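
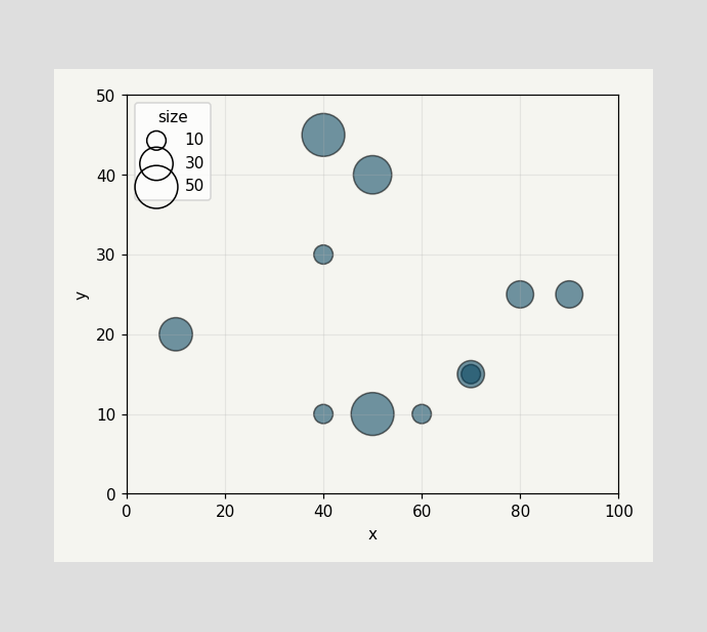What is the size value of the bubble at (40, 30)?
Matching the bubble at (40, 30) against the size legend gives 10.

10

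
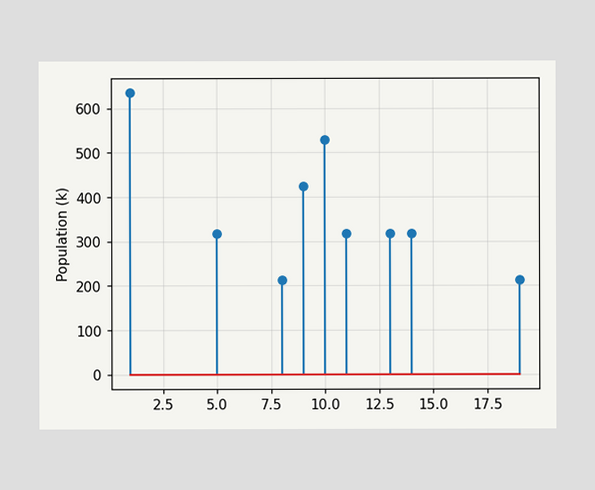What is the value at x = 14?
The stem at x=14 reaches 318k.

318k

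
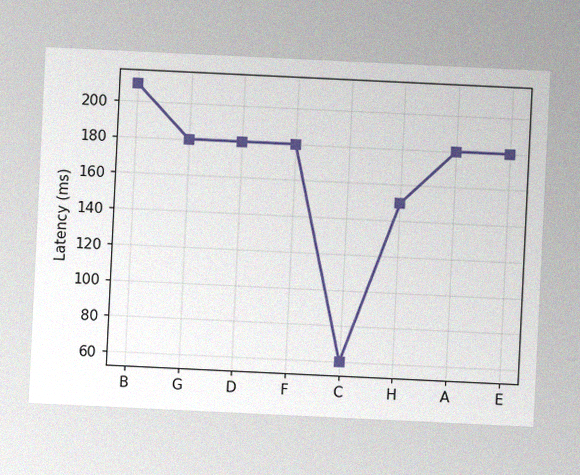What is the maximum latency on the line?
The chart is tilted about 3° clockwise, with some photo noise. The highest point is at B, and reading across to the y-axis gives 210ms.

210ms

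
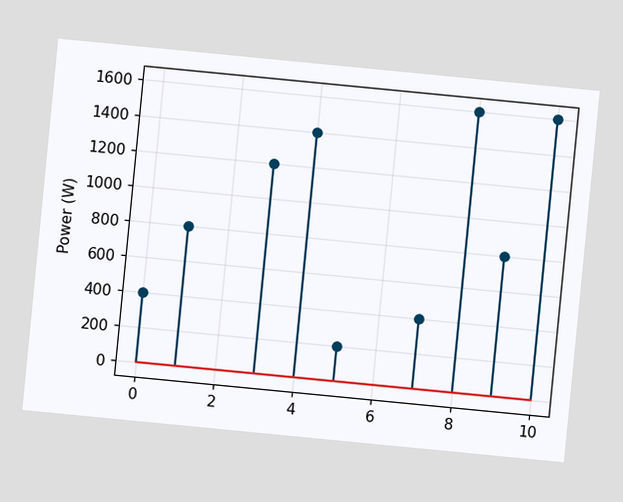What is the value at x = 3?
The chart is tilted about 6° clockwise. The stem at x=3 reaches 1200W.

1200W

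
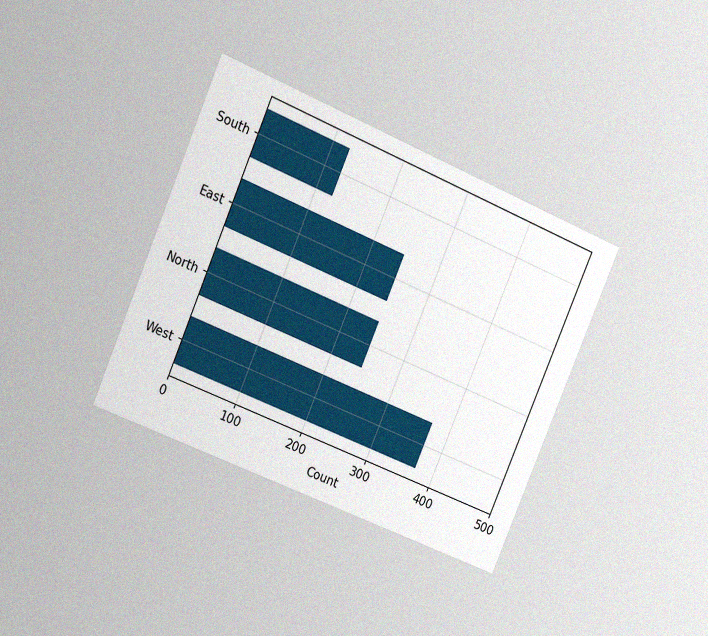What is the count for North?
The chart is tilted about 23° clockwise and viewed at a slight angle, with some photo noise. Reading along the chart's x-axis, the North bar reaches 248.

248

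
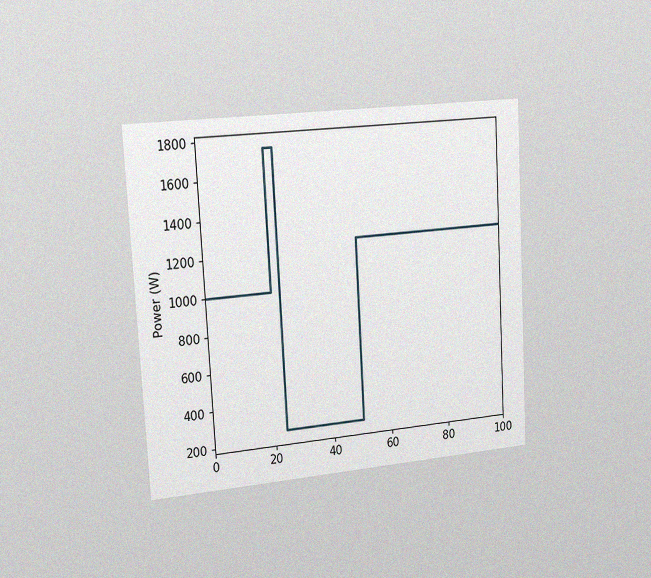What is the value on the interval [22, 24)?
1750W

The chart is tilted about 3° counter-clockwise and viewed slightly from the left, with some photo noise. On [22, 24) the step sits at 1750W.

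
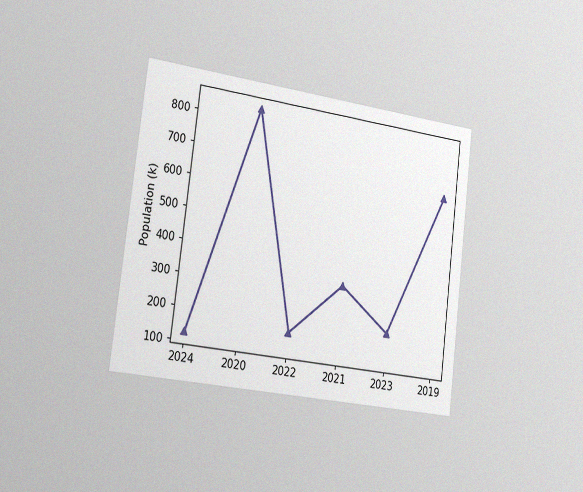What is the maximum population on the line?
840k

The chart is tilted about 7° clockwise and viewed slightly from the left, with some photo noise. The highest point is at 2020, and reading across to the y-axis gives 840k.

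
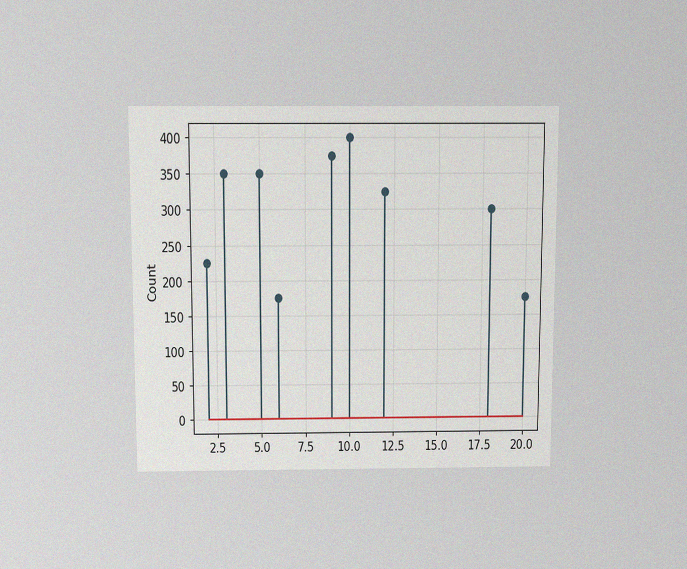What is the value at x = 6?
The chart is viewed slightly from above, with some photo noise. The stem at x=6 reaches 175.

175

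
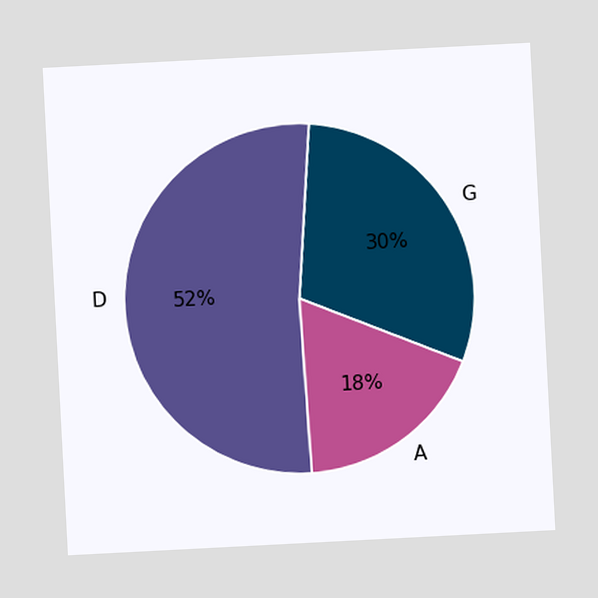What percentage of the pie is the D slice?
The chart is tilted about 3° counter-clockwise. The D slice takes up 52% of the pie.

52%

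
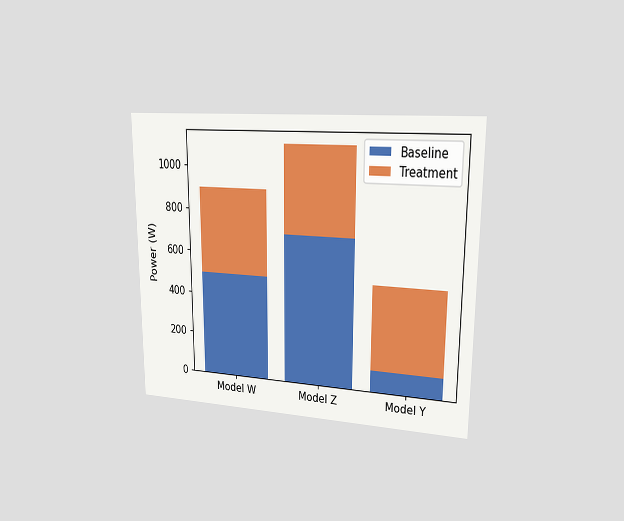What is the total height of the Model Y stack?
500W

The chart is viewed slightly from the right. The Model Y stack's top reaches 500W on the y-axis.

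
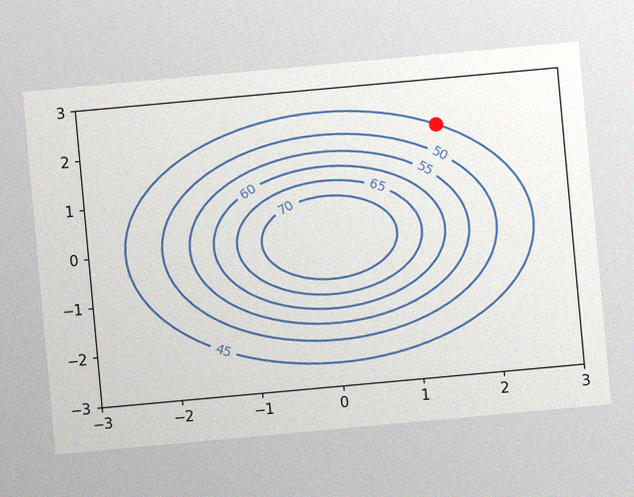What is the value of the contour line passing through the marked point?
The chart is tilted about 5° counter-clockwise, with some photo noise. The marked point sits on the contour labelled 45.

45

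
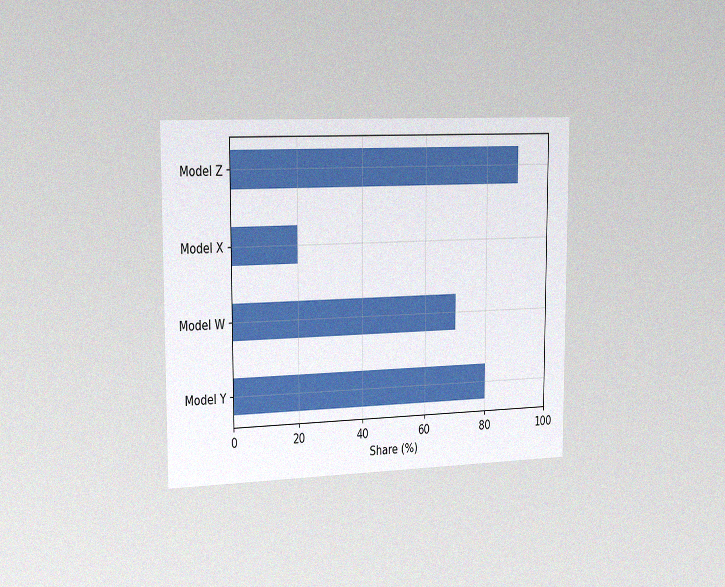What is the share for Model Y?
The chart is viewed slightly from the left, with some photo noise. Reading along the chart's x-axis, the Model Y bar reaches 80%.

80%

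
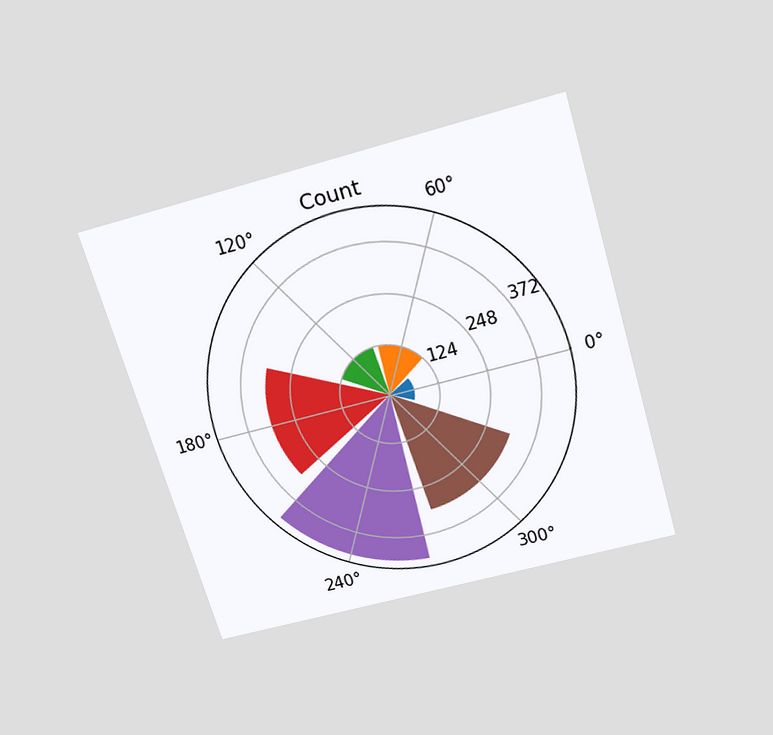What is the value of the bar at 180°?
310

The chart is tilted about 17° counter-clockwise and viewed slightly from above. The bar at 180° reaches 310 on the radial axis.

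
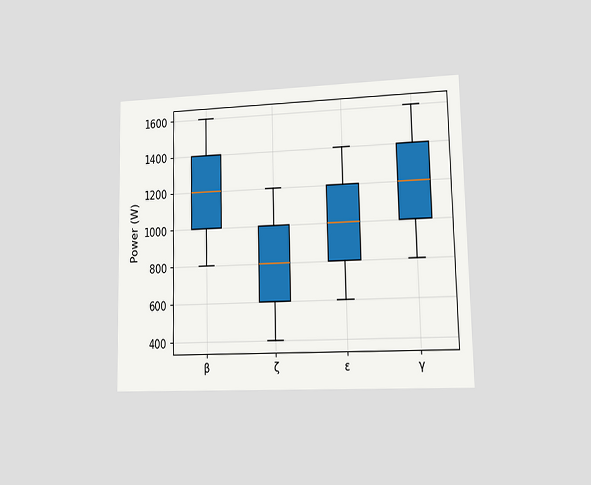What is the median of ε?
The chart is viewed at a slight angle. The median line in the ε box sits at 1000W.

1000W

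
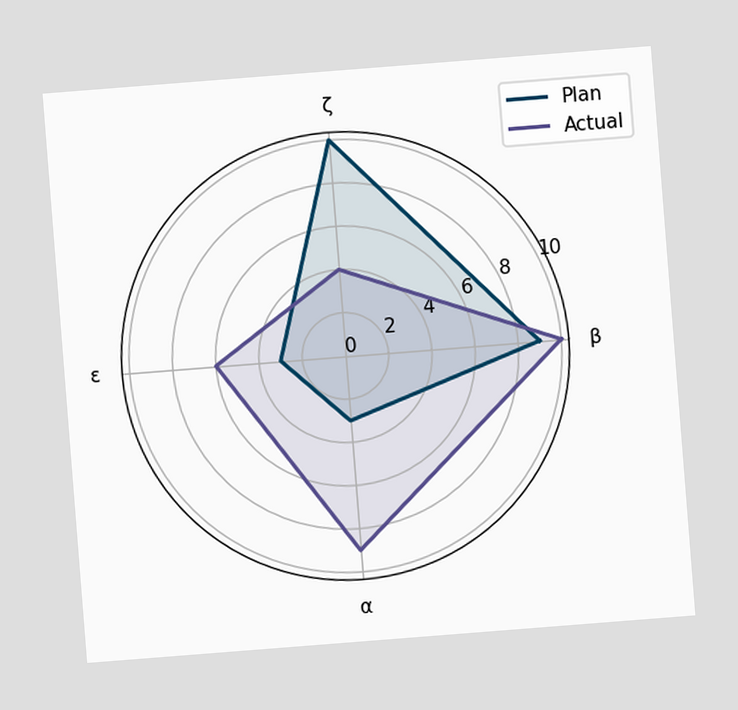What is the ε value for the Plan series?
3

The chart is tilted about 4° counter-clockwise. On the ε axis, Plan reaches 3.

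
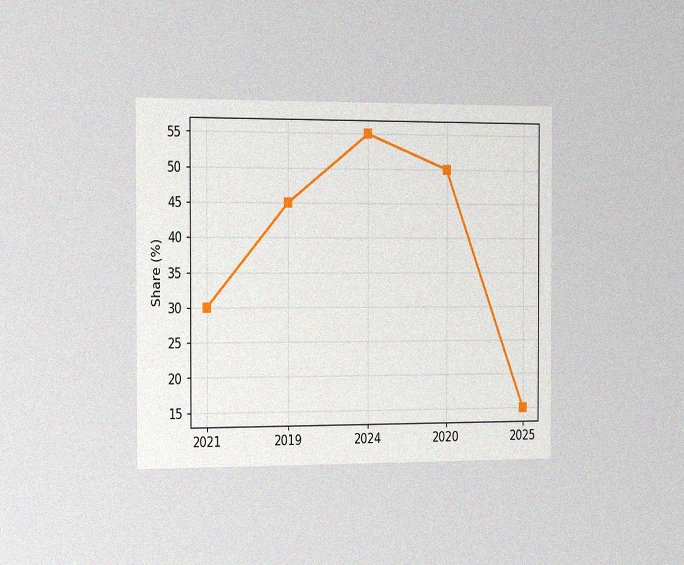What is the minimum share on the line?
The chart is viewed slightly from the left, with some photo noise. The lowest point is at 2025, and reading across to the y-axis gives 15%.

15%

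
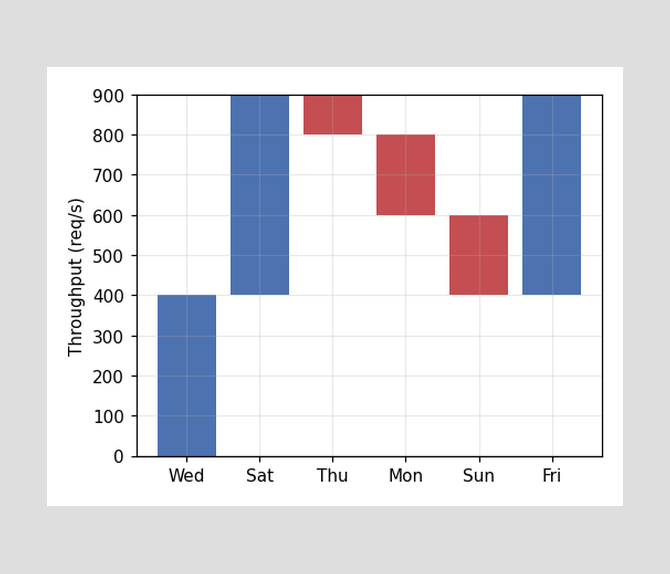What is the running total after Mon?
After Mon the running total reaches 600req/s.

600req/s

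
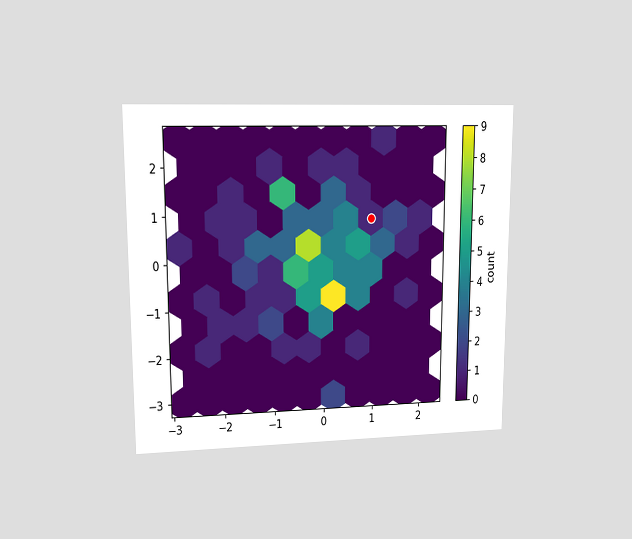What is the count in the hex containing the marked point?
The chart is viewed at a slight angle. The marked hex reads 1 on the colorbar.

1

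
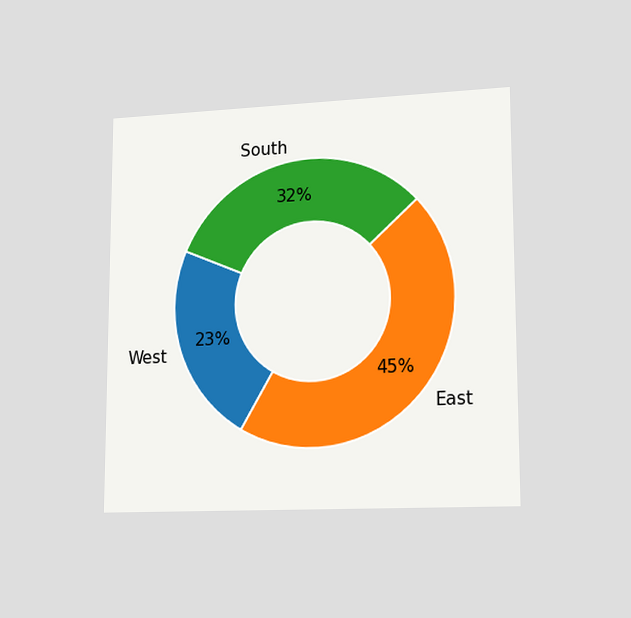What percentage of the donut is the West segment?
The chart is viewed slightly from the right. The West segment takes up 23% of the ring.

23%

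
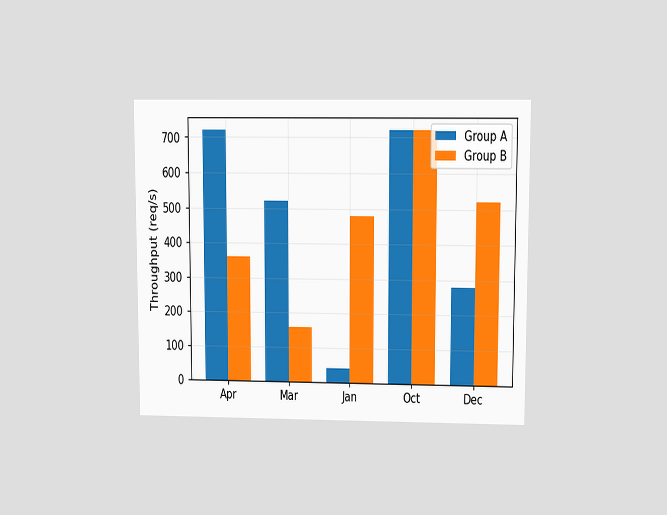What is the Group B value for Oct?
The chart is viewed at a slight angle. The Group B bar at Oct reaches 720req/s on the y-axis.

720req/s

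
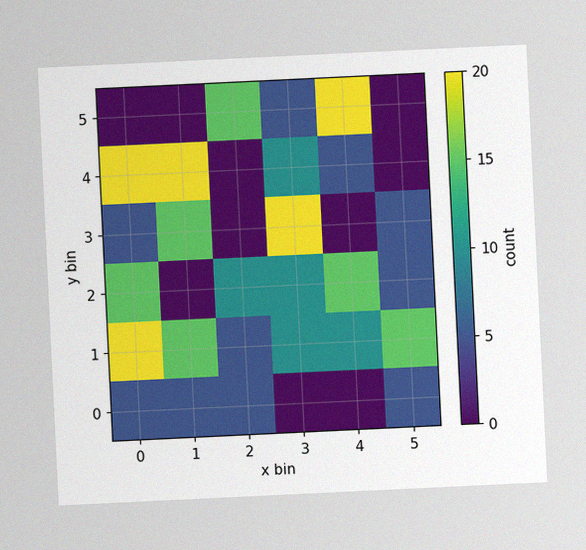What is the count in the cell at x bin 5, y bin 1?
The chart is tilted about 3° counter-clockwise, with some photo noise. Matching the cell (5, 1) against the colorbar gives 15.

15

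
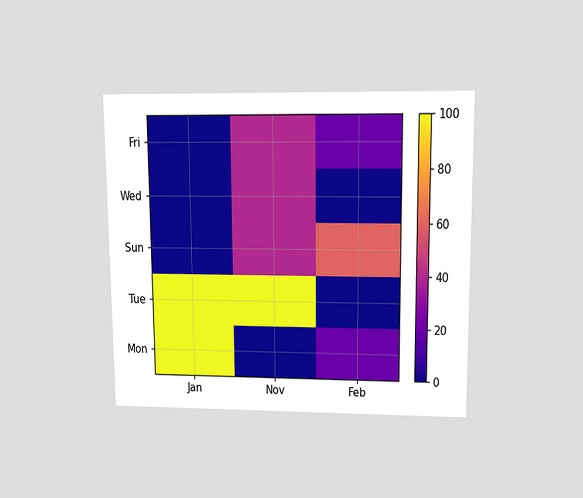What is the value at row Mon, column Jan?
100

The chart is viewed slightly from above. Matching cell (Mon, Jan) against the colorbar gives 100.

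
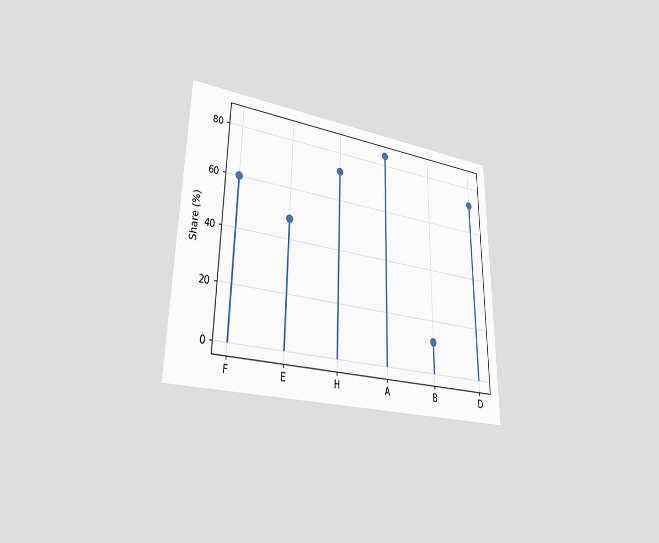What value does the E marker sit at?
48%

The chart is viewed at a slight angle. The E marker sits at 48%.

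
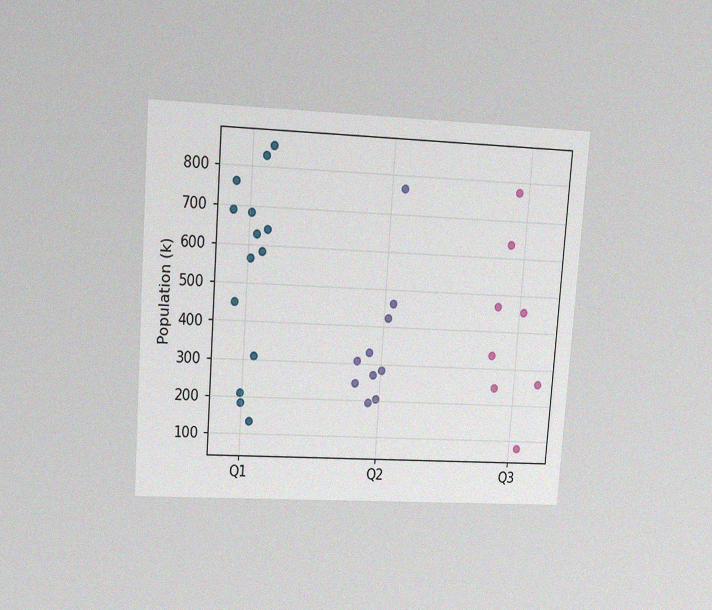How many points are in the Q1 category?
The chart is tilted about 4° clockwise and viewed at a slight angle, with some photo noise. Counting the markers in the Q1 column gives 14.

14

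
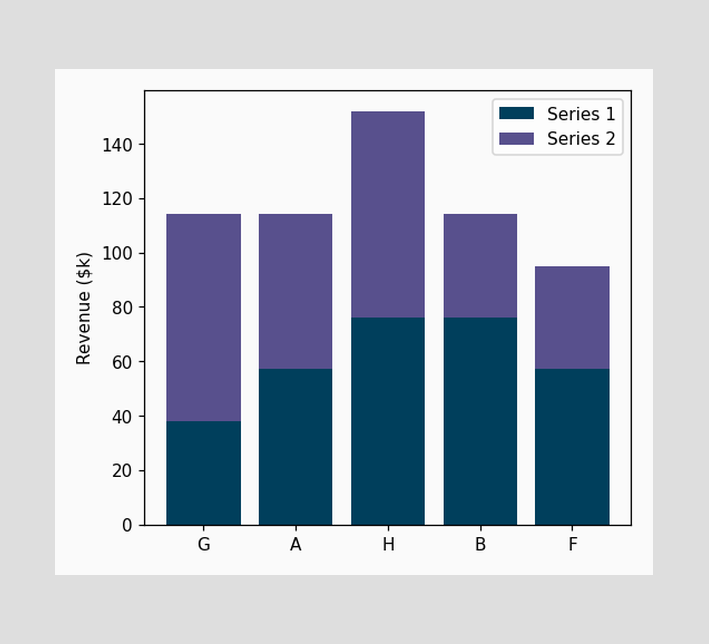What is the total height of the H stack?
$152k

The H stack's top reaches $152k on the y-axis.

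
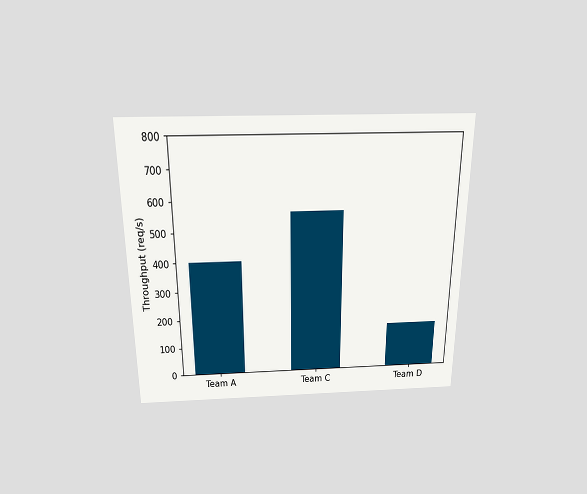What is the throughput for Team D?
160req/s

The chart is viewed slightly from above. Reading along the chart's y-axis, the Team D bar reaches 160req/s.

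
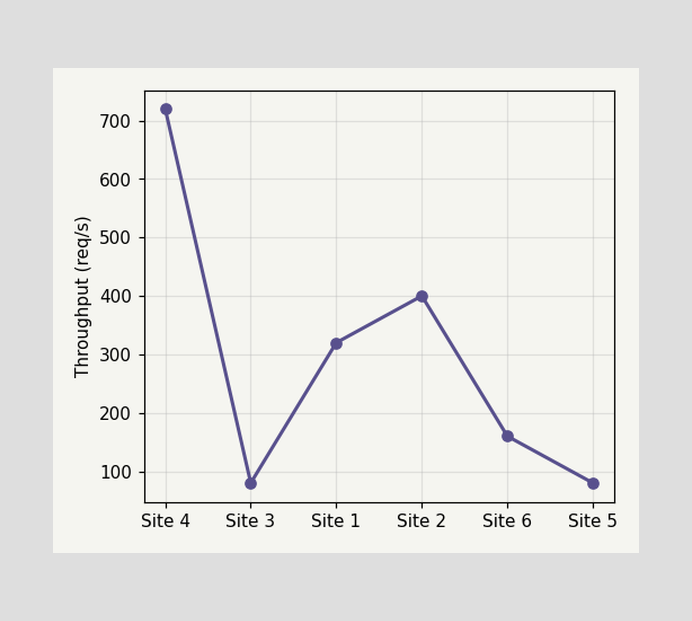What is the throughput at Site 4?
At Site 4, the line is at 720req/s.

720req/s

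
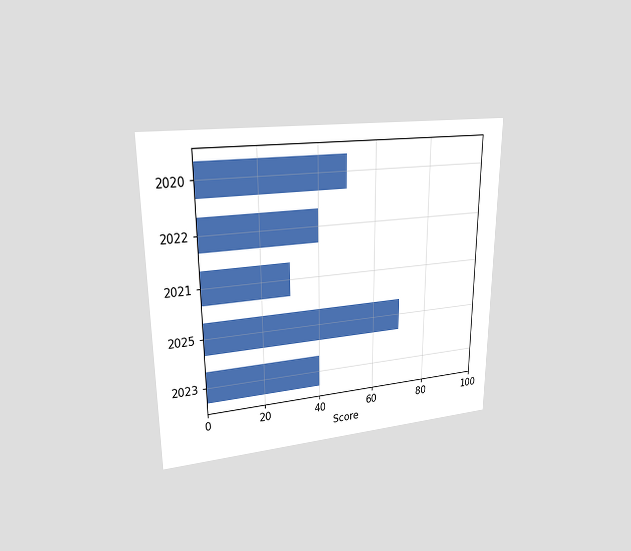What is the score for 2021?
30

The chart is viewed at a slight angle. Reading along the chart's x-axis, the 2021 bar reaches 30.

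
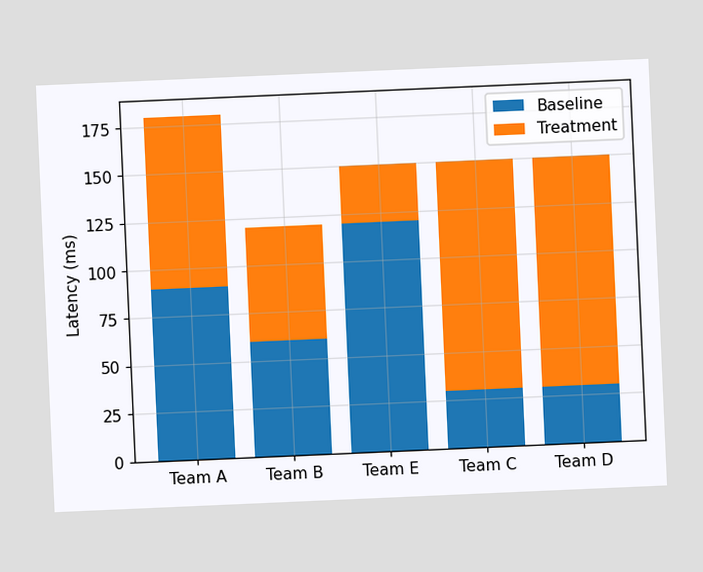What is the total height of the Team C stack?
150ms

The chart is tilted about 3° counter-clockwise. The Team C stack's top reaches 150ms on the y-axis.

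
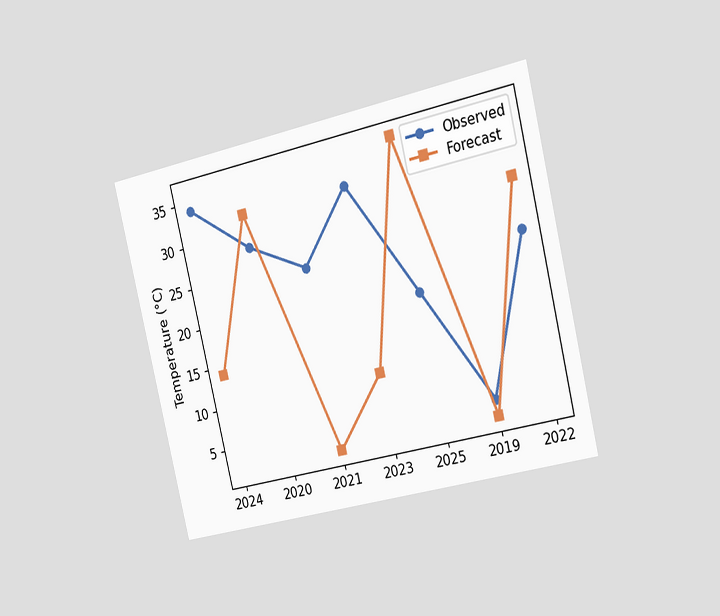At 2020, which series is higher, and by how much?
The chart is tilted about 13° counter-clockwise and viewed slightly from the right. At 2020, Forecast sits above the other line by 4°C.

Forecast, by 4°C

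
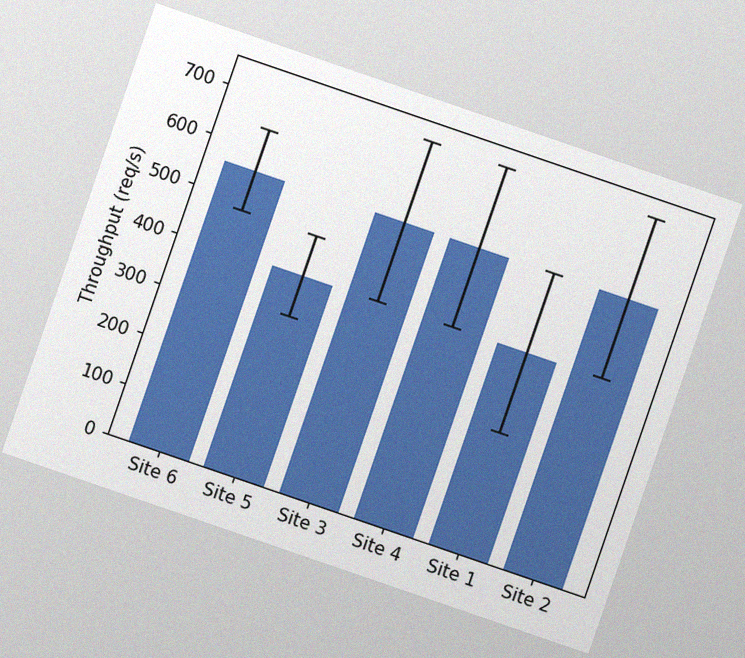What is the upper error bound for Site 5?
480req/s

The chart is tilted about 19° clockwise, with some photo noise. The Site 5 bar's upper whisker reaches 480req/s.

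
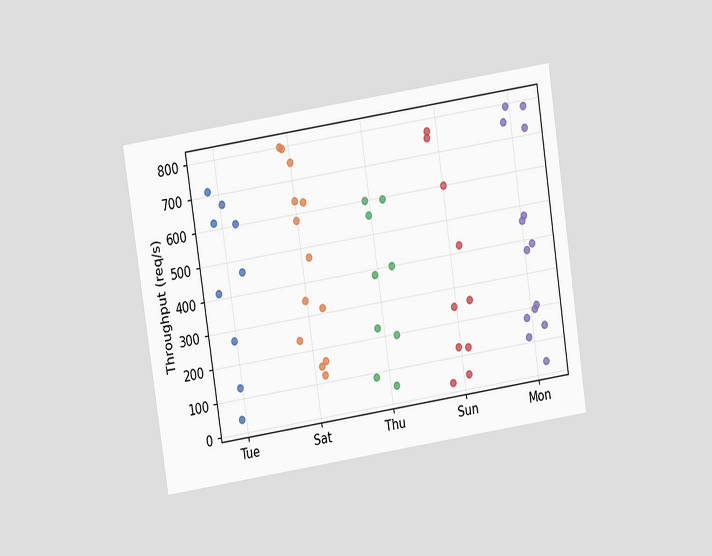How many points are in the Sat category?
The chart is tilted about 9° counter-clockwise and viewed at a slight angle. Counting the markers in the Sat column gives 13.

13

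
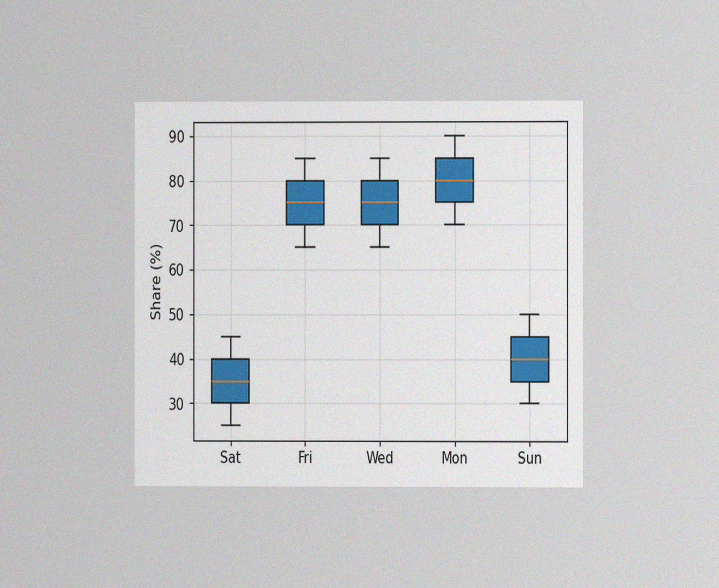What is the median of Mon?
80%

The chart is viewed at a slight angle, with some photo noise. The median line in the Mon box sits at 80%.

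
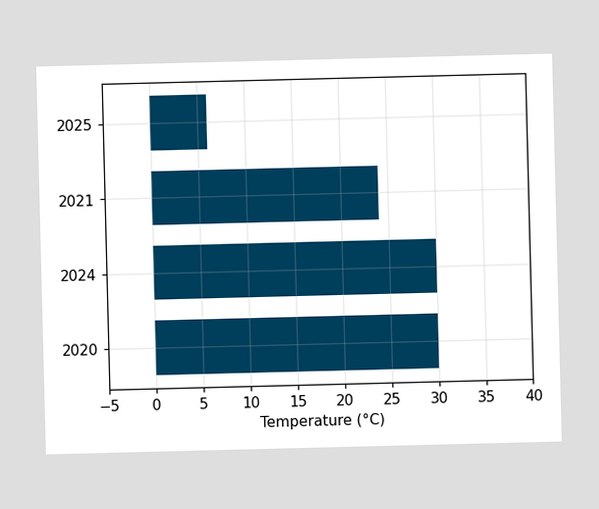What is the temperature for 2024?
Reading along the chart's x-axis, the 2024 bar reaches 30°C.

30°C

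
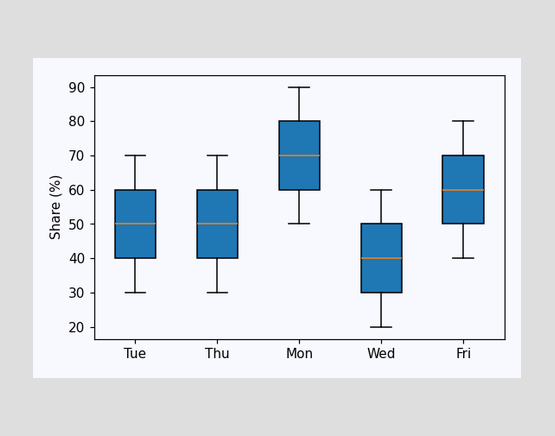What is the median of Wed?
The median line in the Wed box sits at 40%.

40%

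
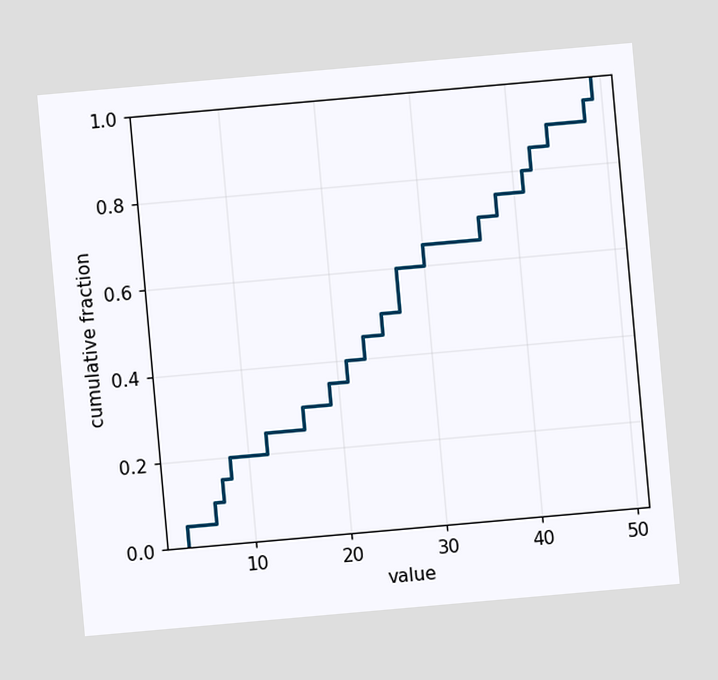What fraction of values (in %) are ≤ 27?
60%

The chart is tilted about 5° counter-clockwise. At x=27 the ECDF step is at 60%.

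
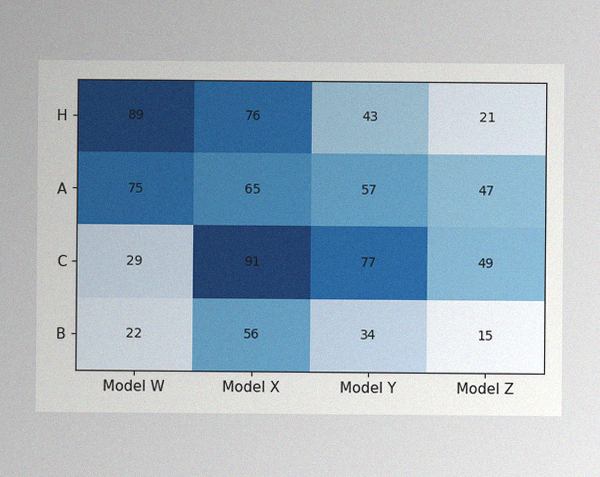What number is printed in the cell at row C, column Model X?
91

The image has some photo noise and uneven lighting. The (C, Model X) cell reads 91.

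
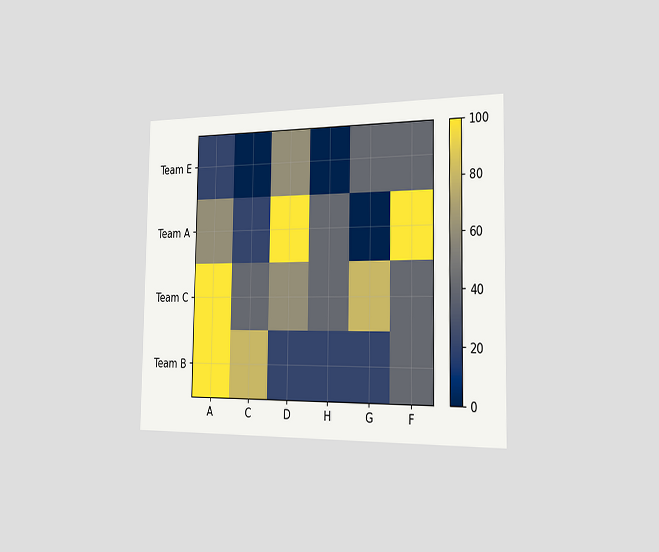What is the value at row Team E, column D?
60

The chart is viewed slightly from the right. Matching cell (Team E, D) against the colorbar gives 60.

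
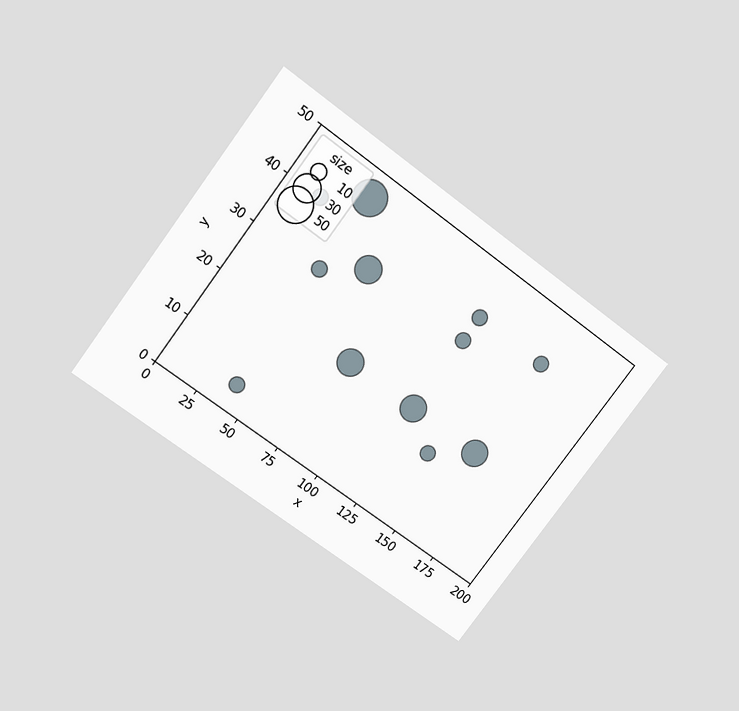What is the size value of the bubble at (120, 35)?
10

The chart is tilted about 37° clockwise and viewed slightly from above. Matching the bubble at (120, 35) against the size legend gives 10.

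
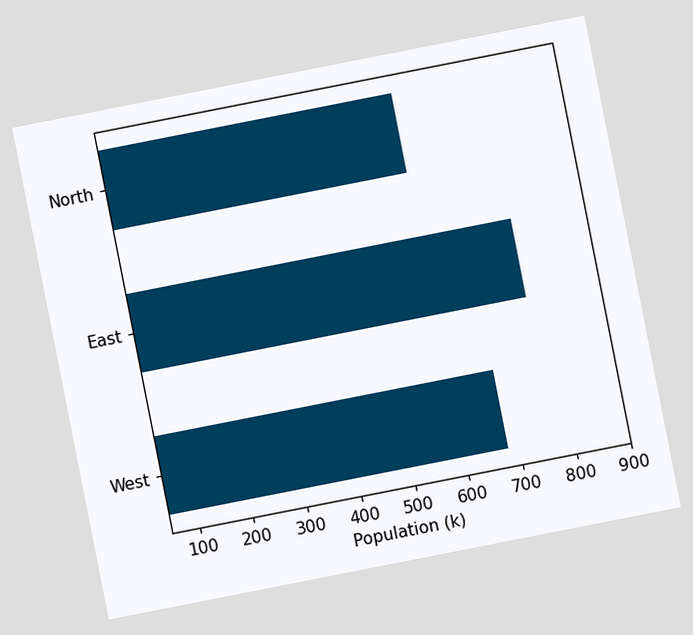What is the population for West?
The chart is tilted about 11° counter-clockwise. Reading along the chart's x-axis, the West bar reaches 680k.

680k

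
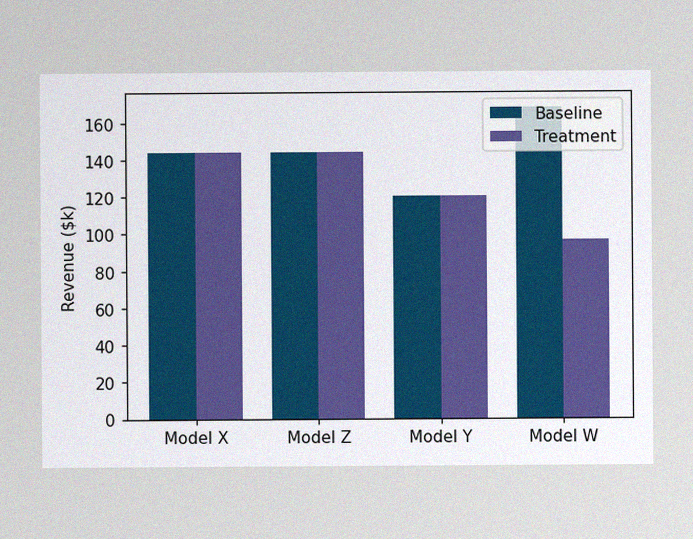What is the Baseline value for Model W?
The image has some photo noise and uneven lighting. The Baseline bar at Model W reaches $168k on the y-axis.

$168k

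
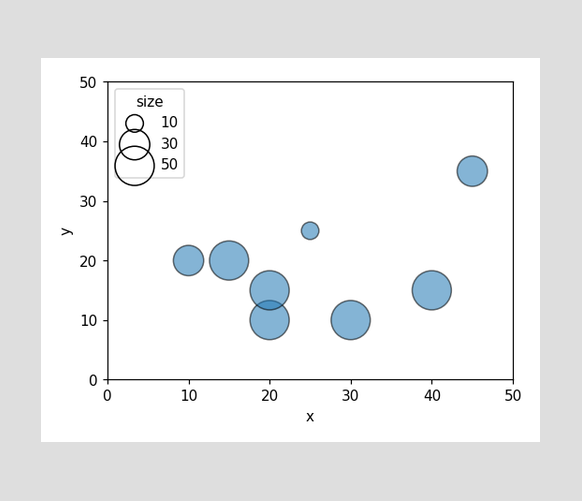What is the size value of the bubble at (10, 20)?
Matching the bubble at (10, 20) against the size legend gives 30.

30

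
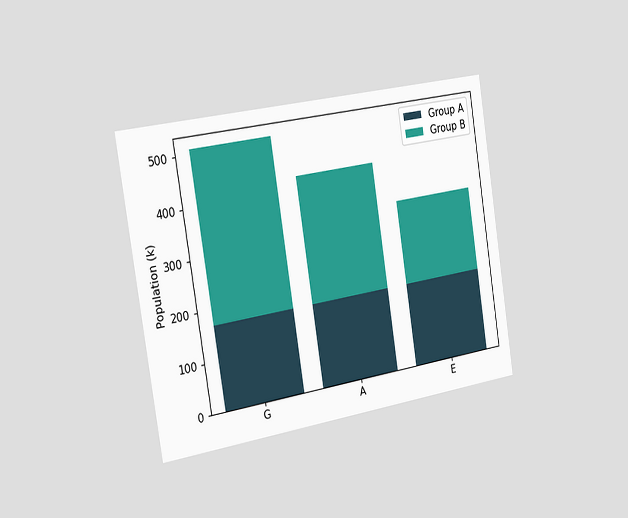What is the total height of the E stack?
The chart is tilted about 9° counter-clockwise and viewed slightly from the left. The E stack's top reaches 340k on the y-axis.

340k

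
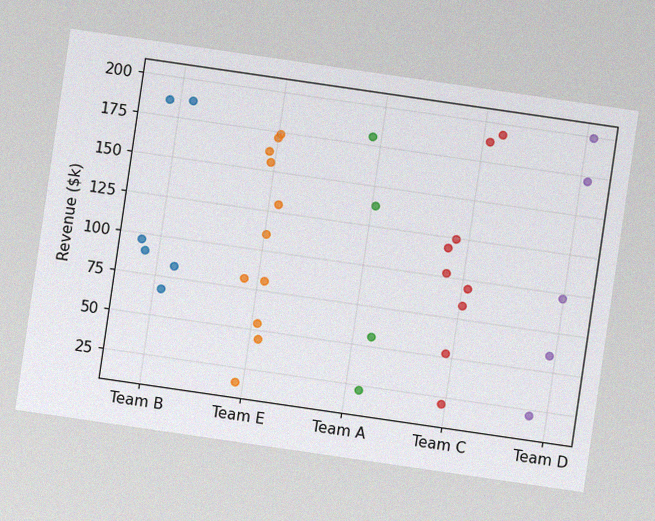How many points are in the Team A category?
4

The chart is tilted about 8° clockwise, with some photo noise. Counting the markers in the Team A column gives 4.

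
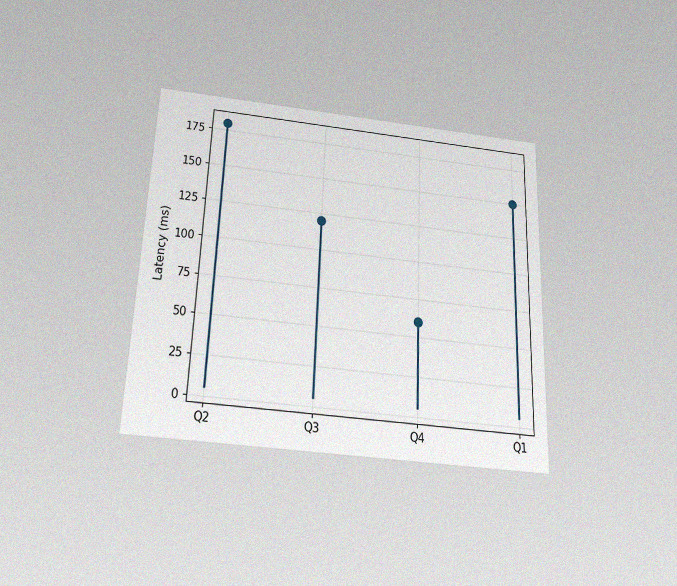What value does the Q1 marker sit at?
The chart is tilted about 2° clockwise and viewed slightly from below, with some photo noise. The Q1 marker sits at 150ms.

150ms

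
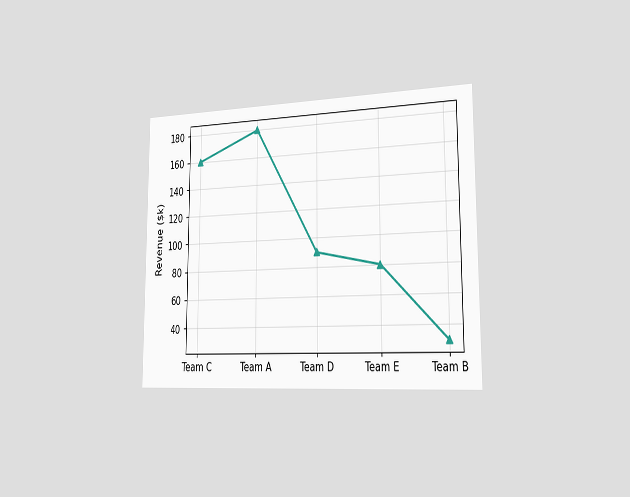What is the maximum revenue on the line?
$180k

The chart is viewed slightly from the right. The highest point is at Team A, and reading across to the y-axis gives $180k.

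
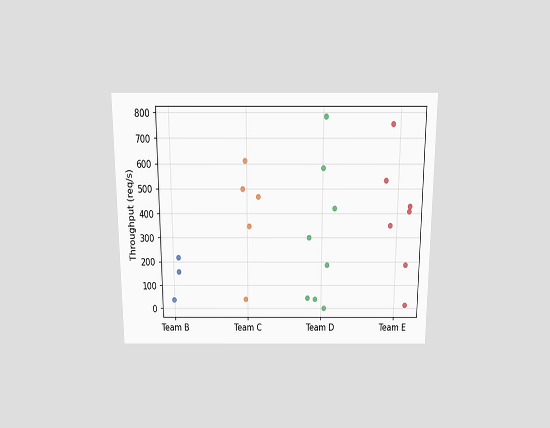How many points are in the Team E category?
The chart is viewed slightly from above. Counting the markers in the Team E column gives 7.

7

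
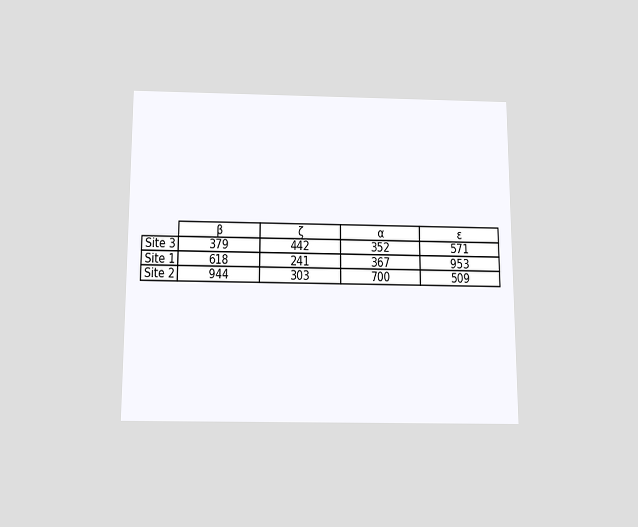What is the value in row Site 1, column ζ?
241

The chart is viewed slightly from below. The (Site 1, ζ) cell reads 241.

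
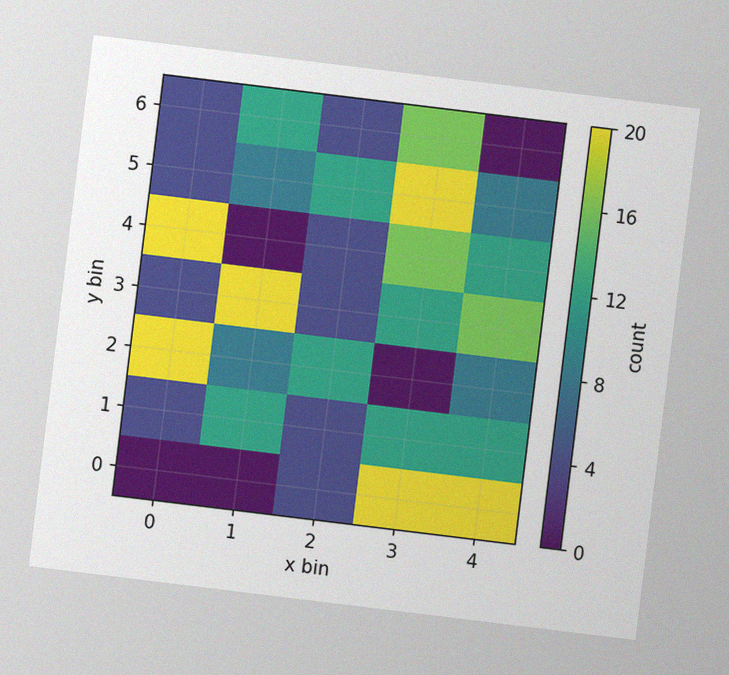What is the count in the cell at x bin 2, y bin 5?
12

The chart is tilted about 7° clockwise, with some photo noise. Matching the cell (2, 5) against the colorbar gives 12.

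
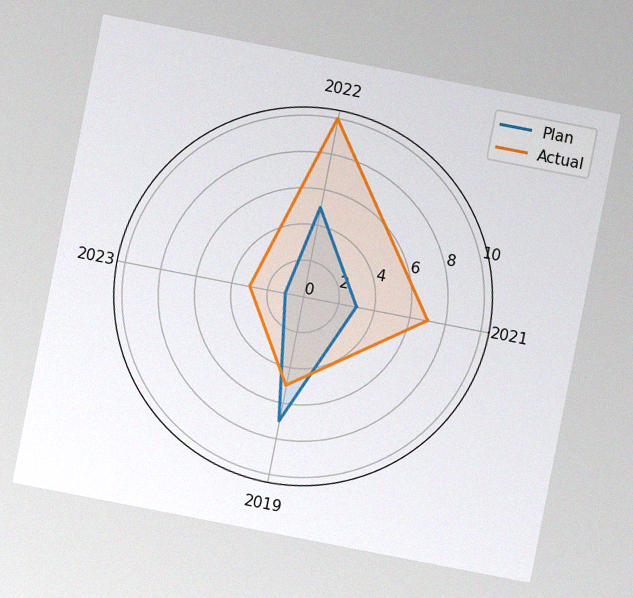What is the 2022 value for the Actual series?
The chart is tilted about 11° clockwise, with some photo noise. On the 2022 axis, Actual reaches 10.

10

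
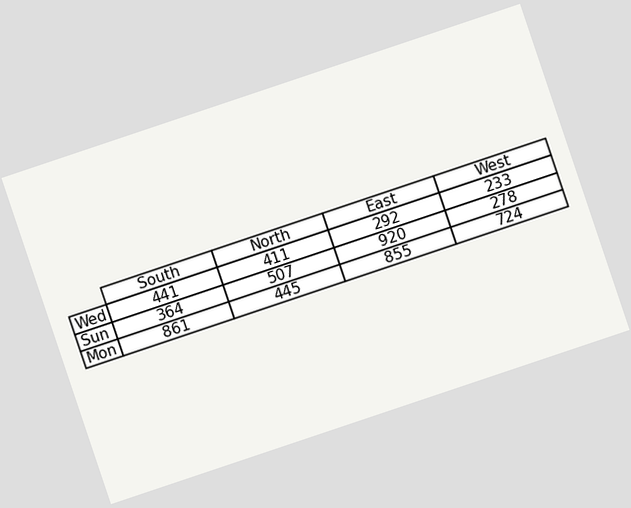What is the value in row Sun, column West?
The chart is tilted about 19° counter-clockwise. The (Sun, West) cell reads 278.

278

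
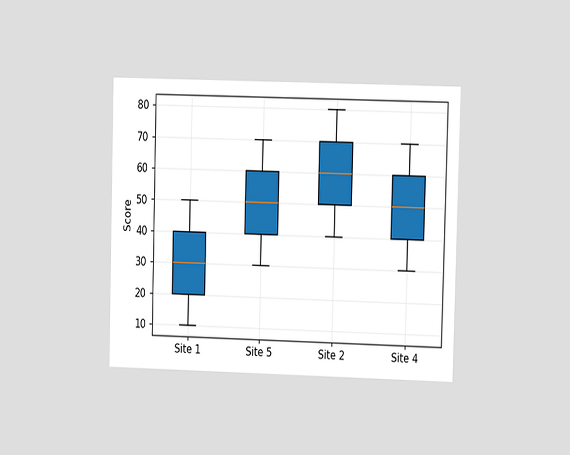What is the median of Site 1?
The chart is viewed at a slight angle. The median line in the Site 1 box sits at 30.

30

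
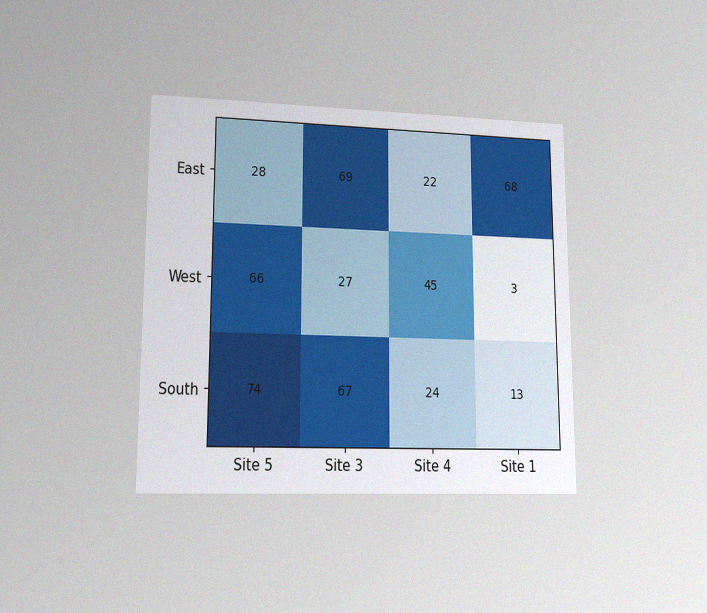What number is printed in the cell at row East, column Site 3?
69

The chart is viewed at a slight angle, with some photo noise. The (East, Site 3) cell reads 69.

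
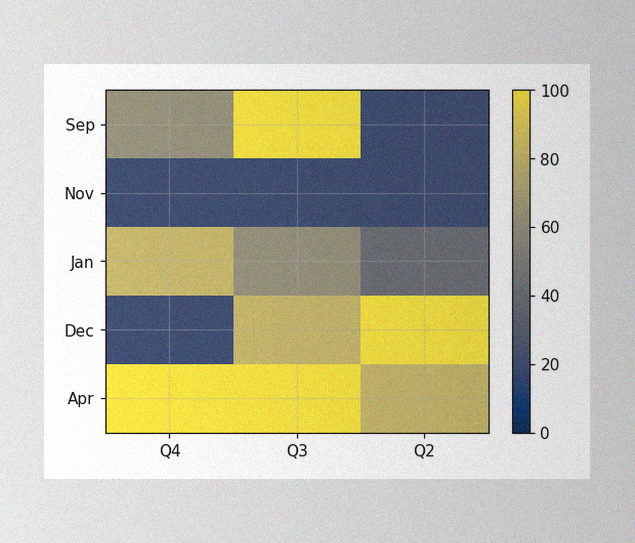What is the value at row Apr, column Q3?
100

The image has some photo noise and uneven lighting. Matching cell (Apr, Q3) against the colorbar gives 100.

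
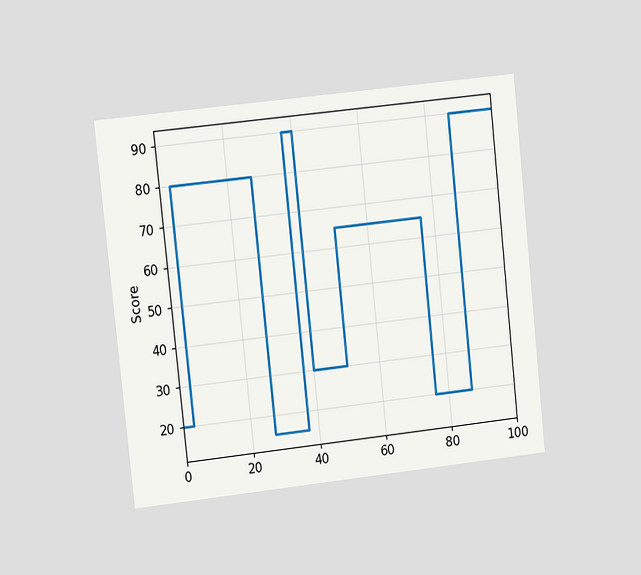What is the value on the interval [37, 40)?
90

The chart is tilted about 6° counter-clockwise and viewed at a slight angle. On [37, 40) the step sits at 90.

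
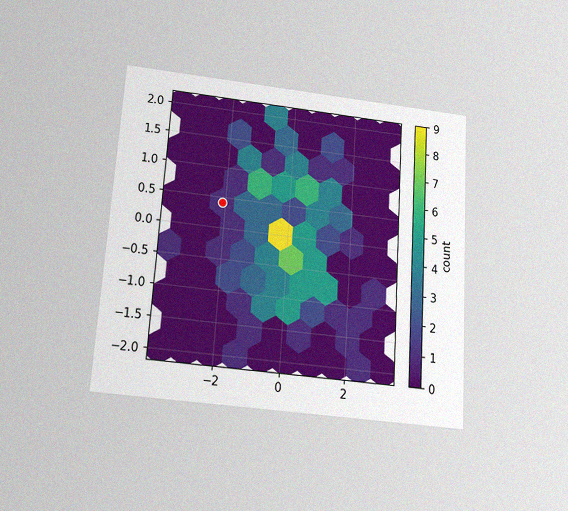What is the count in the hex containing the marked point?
The chart is tilted about 4° clockwise and viewed slightly from below, with some photo noise. The marked hex reads 1 on the colorbar.

1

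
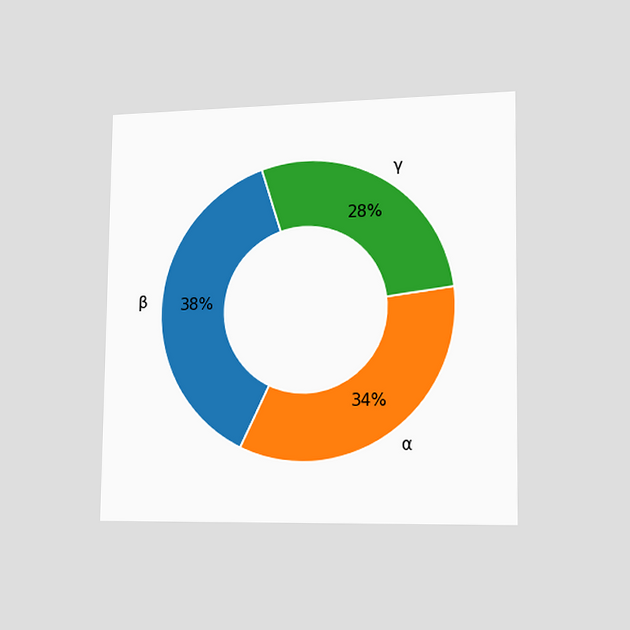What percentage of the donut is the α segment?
34%

The chart is viewed slightly from the right. The α segment takes up 34% of the ring.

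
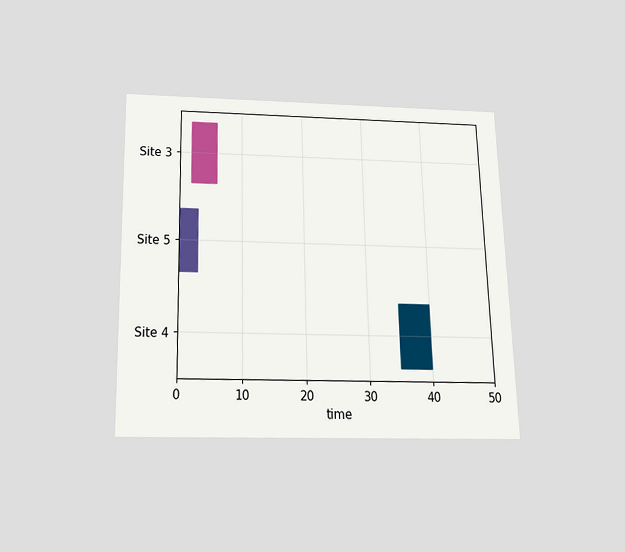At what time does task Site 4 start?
The chart is viewed slightly from below. The Site 4 bar begins at t=35.

35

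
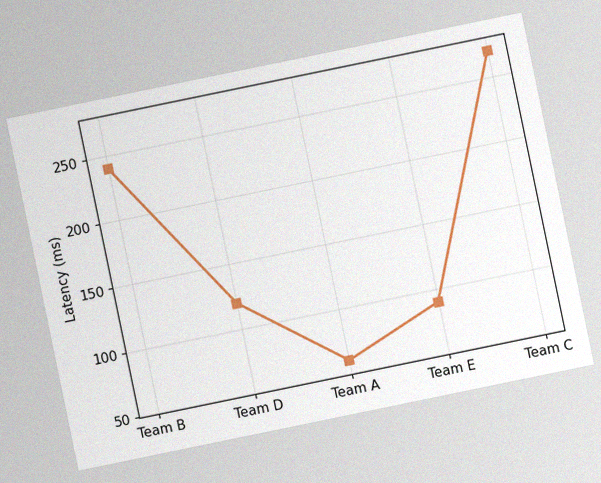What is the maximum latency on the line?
270ms

The chart is tilted about 12° counter-clockwise, with some photo noise. The highest point is at Team C, and reading across to the y-axis gives 270ms.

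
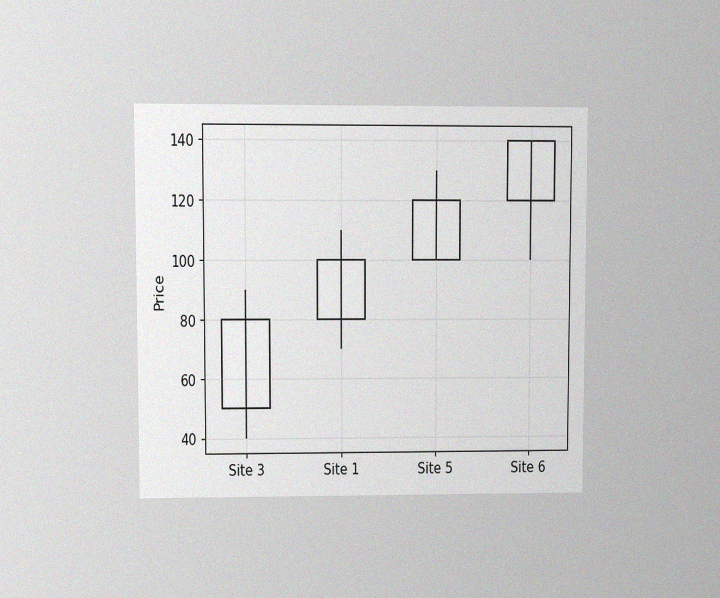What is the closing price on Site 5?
The chart is viewed at a slight angle, with some photo noise. The Site 5 candle closes at 120.

120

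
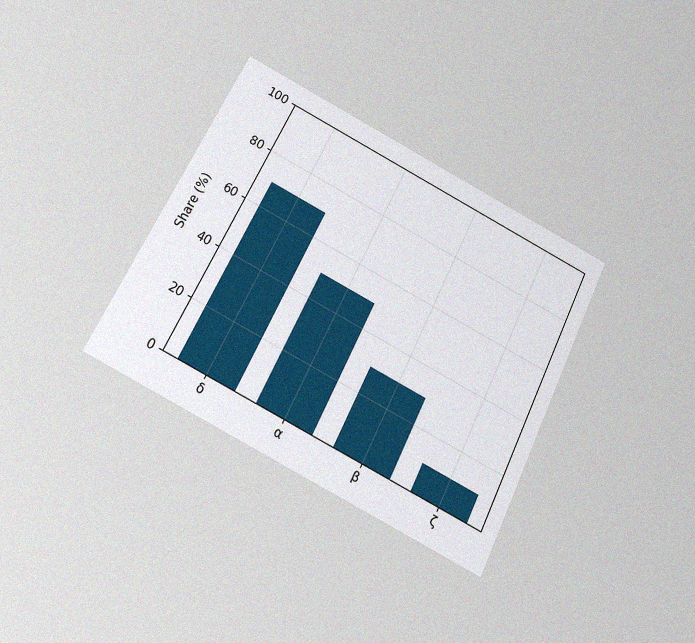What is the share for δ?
70%

The chart is tilted about 26° clockwise and viewed slightly from below, with some photo noise. Reading along the chart's y-axis, the δ bar reaches 70%.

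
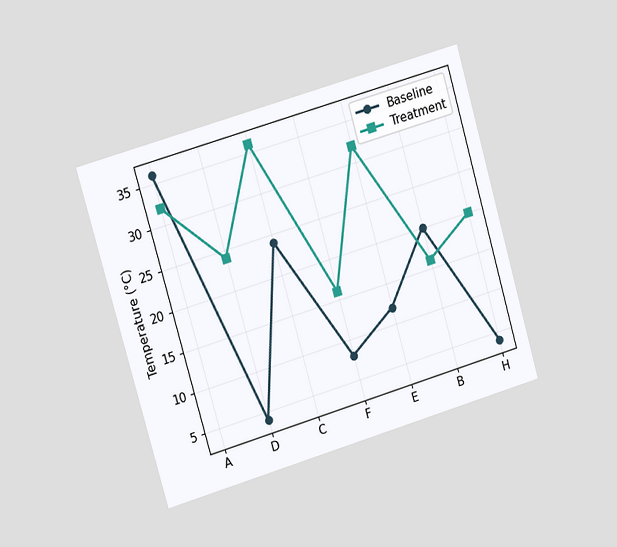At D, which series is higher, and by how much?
Treatment, by 20°C

The chart is tilted about 16° counter-clockwise and viewed slightly from the left. At D, Treatment sits above the other line by 20°C.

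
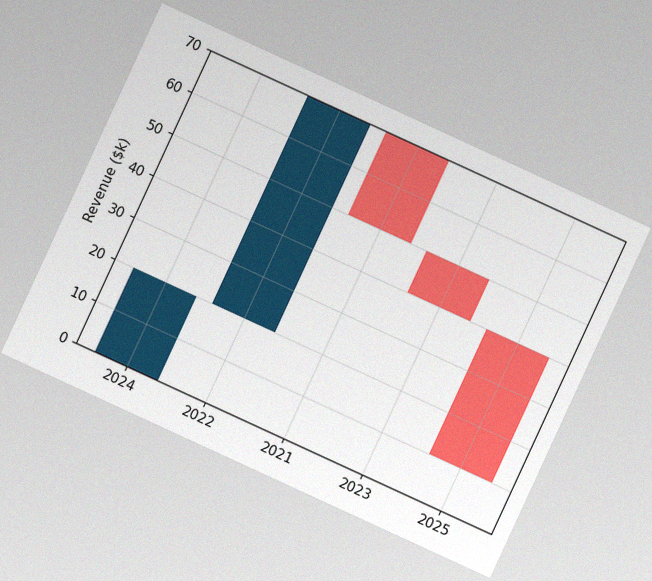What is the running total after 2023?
$40k

The chart is tilted about 25° clockwise, with some photo noise. After 2023 the running total reaches $40k.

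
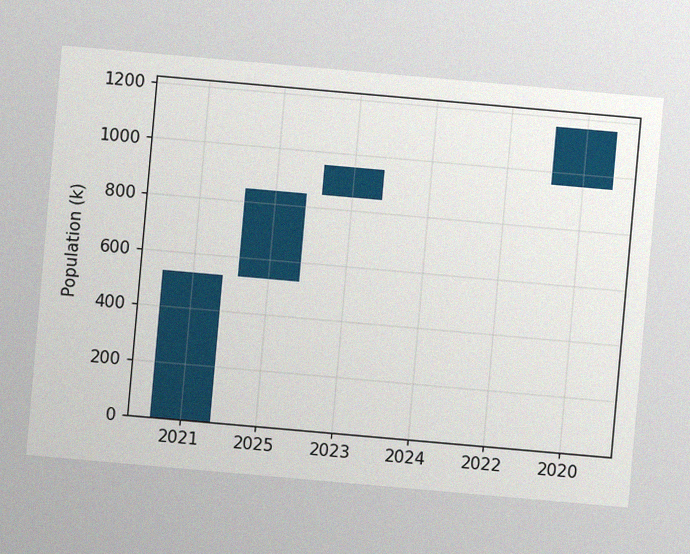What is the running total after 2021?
The chart is tilted about 5° clockwise, with some photo noise. After 2021 the running total reaches 530k.

530k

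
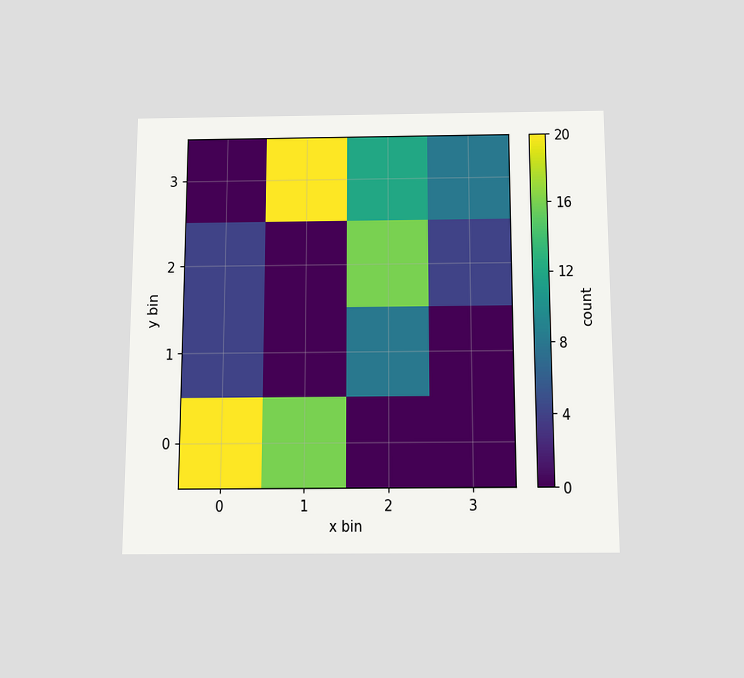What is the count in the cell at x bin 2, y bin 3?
The chart is viewed slightly from below. Matching the cell (2, 3) against the colorbar gives 12.

12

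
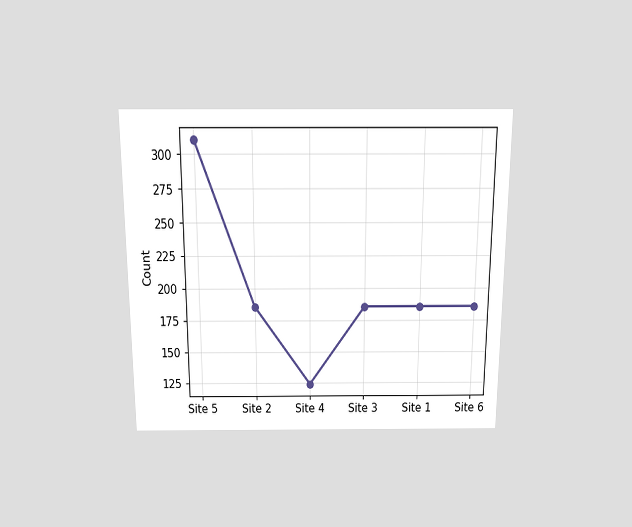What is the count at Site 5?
310

The chart is viewed slightly from above. At Site 5, the line is at 310.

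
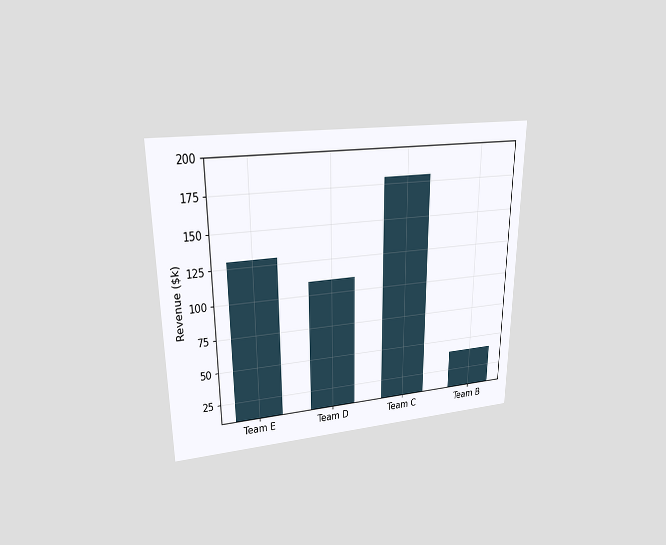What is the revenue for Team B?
The chart is viewed at a slight angle. Reading along the chart's y-axis, the Team B bar reaches $40k.

$40k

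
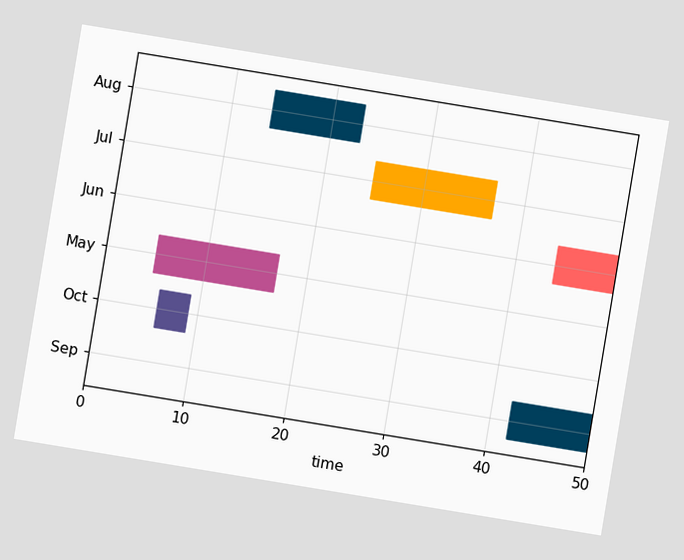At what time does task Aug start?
14

The chart is tilted about 9° clockwise. The Aug bar begins at t=14.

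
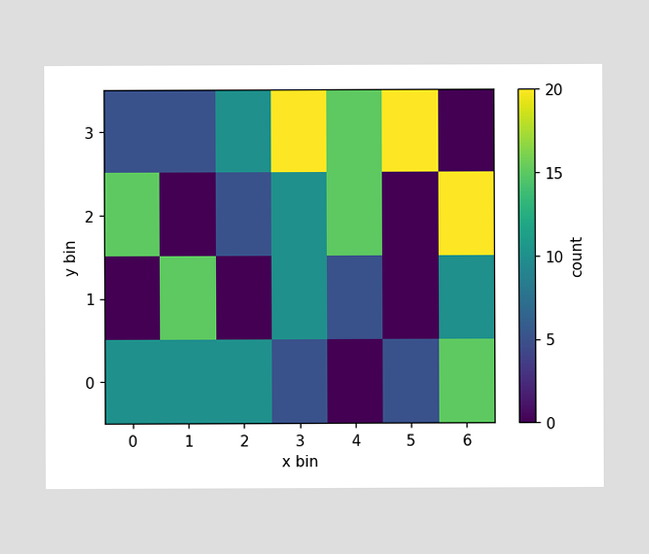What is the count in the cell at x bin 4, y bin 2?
15

Matching the cell (4, 2) against the colorbar gives 15.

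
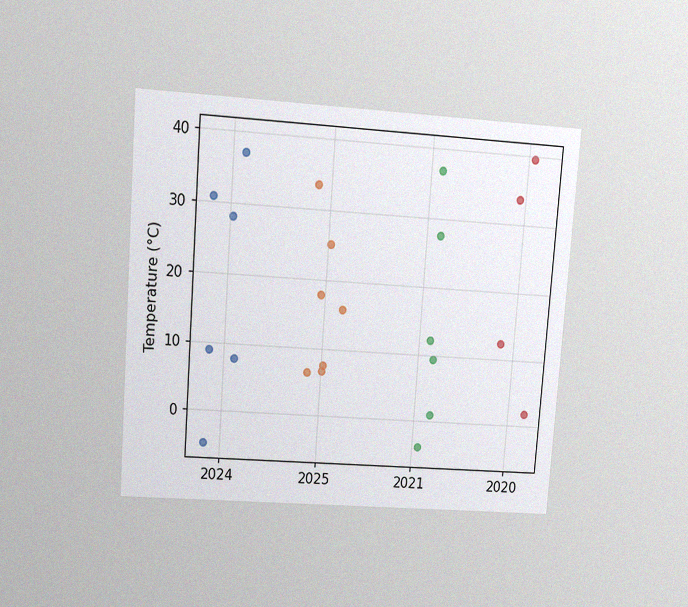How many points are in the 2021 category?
The chart is tilted about 4° clockwise and viewed at a slight angle, with some photo noise. Counting the markers in the 2021 column gives 6.

6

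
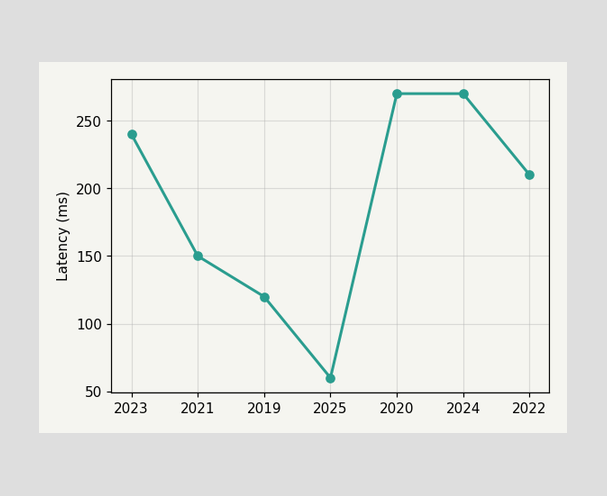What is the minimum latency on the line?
60ms

The lowest point is at 2025, and reading across to the y-axis gives 60ms.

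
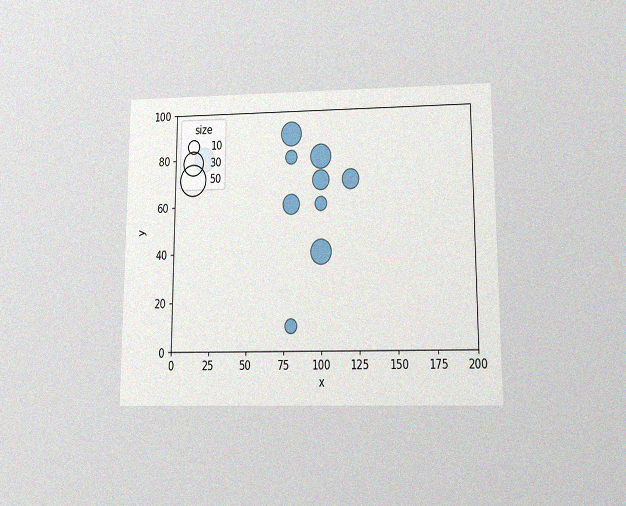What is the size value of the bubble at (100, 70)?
The chart is viewed slightly from below, with some photo noise. Matching the bubble at (100, 70) against the size legend gives 20.

20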